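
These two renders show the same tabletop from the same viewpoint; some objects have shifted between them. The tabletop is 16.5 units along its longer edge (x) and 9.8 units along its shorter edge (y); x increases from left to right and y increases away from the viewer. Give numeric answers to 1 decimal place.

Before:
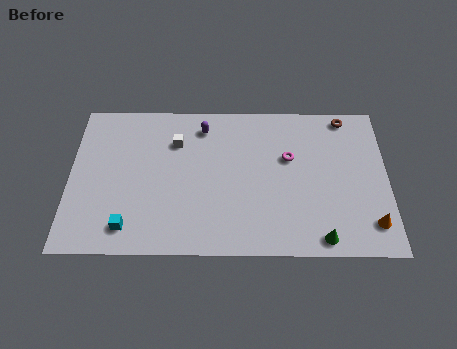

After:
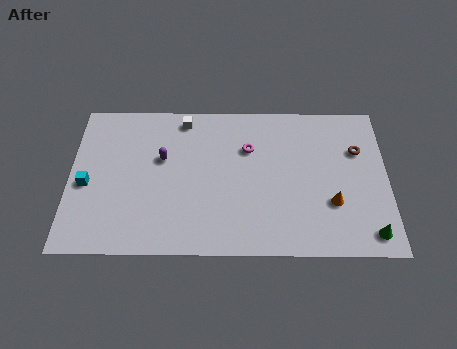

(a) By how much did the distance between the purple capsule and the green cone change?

+2.3

They were about 9.4 units apart before and 11.7 after — 2.3 units further apart.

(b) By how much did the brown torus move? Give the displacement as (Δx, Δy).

(0.6, -2.2)

The brown torus started near (14.4, 8.8) and ended near (15.0, 6.6).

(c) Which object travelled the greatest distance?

the cyan cube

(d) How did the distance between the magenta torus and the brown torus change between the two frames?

+1.7

Before: roughly 4.0 units apart; after: 5.7. That's 1.7 units further apart.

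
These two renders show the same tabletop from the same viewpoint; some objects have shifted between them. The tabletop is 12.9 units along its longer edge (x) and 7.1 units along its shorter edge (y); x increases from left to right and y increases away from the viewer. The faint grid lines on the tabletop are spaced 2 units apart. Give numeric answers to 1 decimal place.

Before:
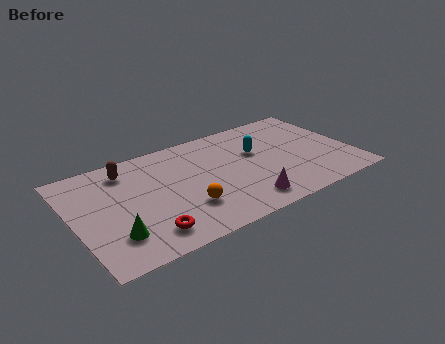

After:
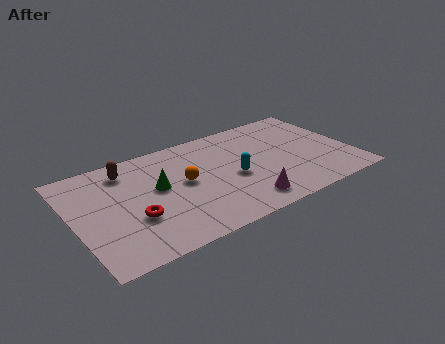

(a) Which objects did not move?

the brown capsule and the magenta cone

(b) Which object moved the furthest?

the green cone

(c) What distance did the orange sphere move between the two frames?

1.7

The orange sphere moved from about (4.9, 2.1) to (5.1, 3.8), a distance of √(0.2² + 1.7²) ≈ 1.7.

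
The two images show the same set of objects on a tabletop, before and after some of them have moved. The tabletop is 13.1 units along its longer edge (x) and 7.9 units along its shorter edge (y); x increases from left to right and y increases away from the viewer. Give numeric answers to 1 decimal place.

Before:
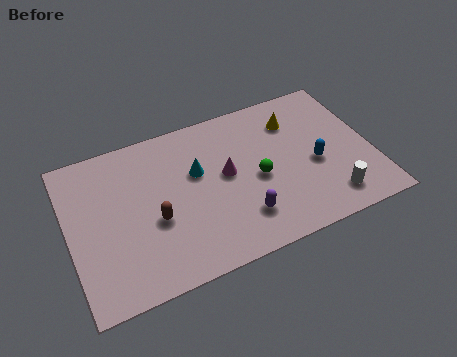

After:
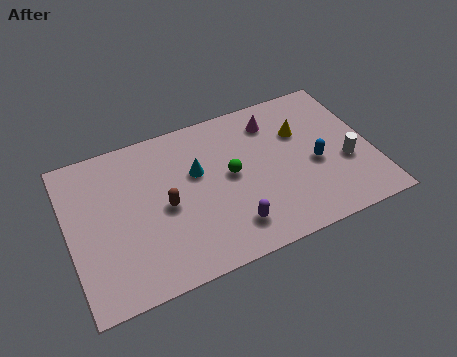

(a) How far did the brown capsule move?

0.7

The brown capsule moved from about (3.6, 3.2) to (4.1, 3.7), a distance of √(0.5² + 0.5²) ≈ 0.7.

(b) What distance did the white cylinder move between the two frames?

1.8

From (11.0, 1.4) to (11.9, 3.0), the white cylinder covered √(0.9² + 1.6²) ≈ 1.8 units.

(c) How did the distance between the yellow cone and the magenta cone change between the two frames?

-2.1

The distance was about 3.6 in the first image and 1.5 in the second, so they moved 2.1 units closer together.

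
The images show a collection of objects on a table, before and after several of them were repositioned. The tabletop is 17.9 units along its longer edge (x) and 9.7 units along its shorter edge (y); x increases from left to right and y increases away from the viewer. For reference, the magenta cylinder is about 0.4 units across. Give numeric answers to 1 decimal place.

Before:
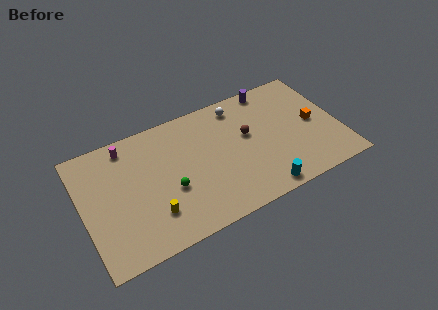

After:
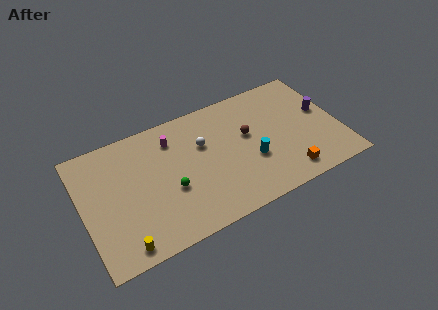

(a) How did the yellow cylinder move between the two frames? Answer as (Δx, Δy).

(-2.2, -1.4)

From the two frames, the yellow cylinder sits at roughly (4.5, 2.5) before and (2.3, 1.1) after.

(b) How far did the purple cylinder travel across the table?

4.6

From (13.7, 8.8) to (16.9, 5.5), the purple cylinder covered √(3.2² + 3.3²) ≈ 4.6 units.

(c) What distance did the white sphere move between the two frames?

3.4

From (11.3, 8.3) to (8.5, 6.3), the white sphere covered √(2.8² + 2.0²) ≈ 3.4 units.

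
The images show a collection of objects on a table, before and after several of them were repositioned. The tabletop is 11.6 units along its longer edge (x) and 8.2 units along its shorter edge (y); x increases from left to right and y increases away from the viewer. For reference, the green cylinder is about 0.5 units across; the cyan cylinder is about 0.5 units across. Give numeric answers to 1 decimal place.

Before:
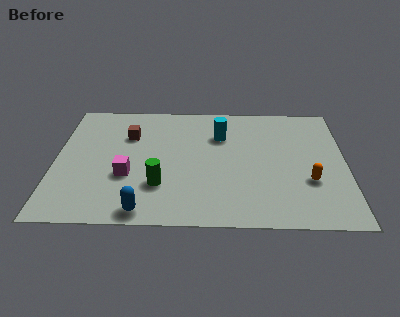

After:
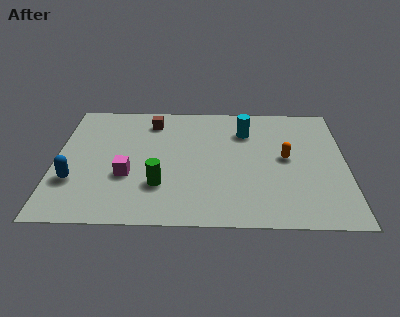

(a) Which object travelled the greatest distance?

the blue capsule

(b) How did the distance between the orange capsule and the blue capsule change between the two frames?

+1.8

Before: roughly 6.8 units apart; after: 8.6. That's 1.8 units further apart.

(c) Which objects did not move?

the green cylinder and the magenta cube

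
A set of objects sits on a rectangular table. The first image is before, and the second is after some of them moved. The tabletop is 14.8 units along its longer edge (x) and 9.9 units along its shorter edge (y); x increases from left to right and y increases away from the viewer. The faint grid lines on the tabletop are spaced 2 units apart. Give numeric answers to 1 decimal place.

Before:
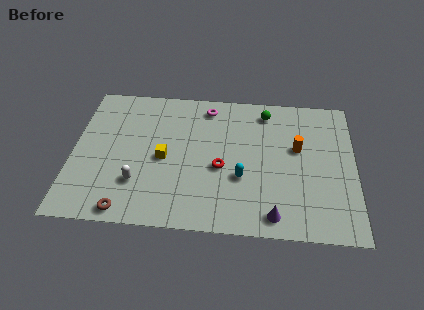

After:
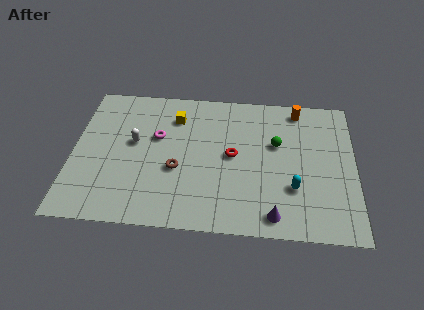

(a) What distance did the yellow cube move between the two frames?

3.0

The yellow cube was near (4.8, 4.6) before and (5.3, 7.6) after, so it travelled √(0.5² + 3.0²) ≈ 3.0 units.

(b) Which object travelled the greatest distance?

the brown torus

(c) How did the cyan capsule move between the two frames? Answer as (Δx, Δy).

(2.7, -0.5)

The cyan capsule started near (8.9, 3.6) and ended near (11.6, 3.1).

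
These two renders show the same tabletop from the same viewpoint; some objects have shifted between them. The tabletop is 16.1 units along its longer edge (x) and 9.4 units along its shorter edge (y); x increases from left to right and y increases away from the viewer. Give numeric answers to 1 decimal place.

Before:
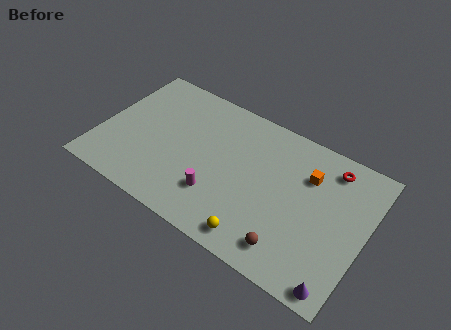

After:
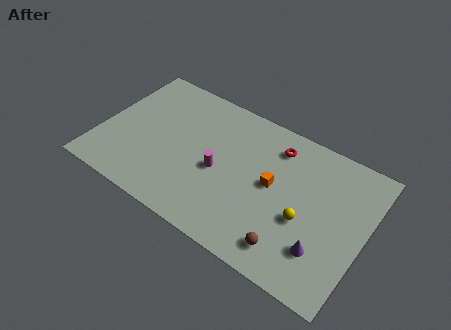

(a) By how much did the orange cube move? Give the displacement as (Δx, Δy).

(-1.9, -1.7)

From the two frames, the orange cube sits at roughly (12.4, 6.7) before and (10.5, 5.0) after.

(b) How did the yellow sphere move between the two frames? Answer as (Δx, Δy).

(2.4, 2.6)

The yellow sphere started near (10.2, 1.2) and ended near (12.6, 3.8).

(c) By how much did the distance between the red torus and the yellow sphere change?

-3.1

The distance was about 7.5 in the first image and 4.4 in the second, so they moved 3.1 units closer together.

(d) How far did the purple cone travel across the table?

2.0

From (15.1, 0.9) to (13.9, 2.5), the purple cone covered √(1.2² + 1.6²) ≈ 2.0 units.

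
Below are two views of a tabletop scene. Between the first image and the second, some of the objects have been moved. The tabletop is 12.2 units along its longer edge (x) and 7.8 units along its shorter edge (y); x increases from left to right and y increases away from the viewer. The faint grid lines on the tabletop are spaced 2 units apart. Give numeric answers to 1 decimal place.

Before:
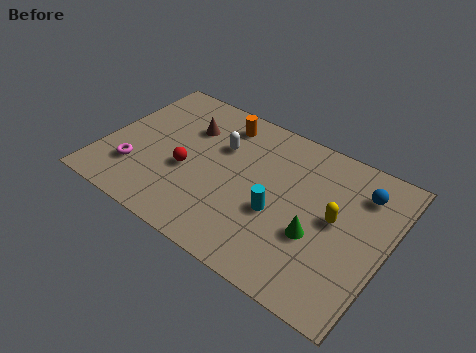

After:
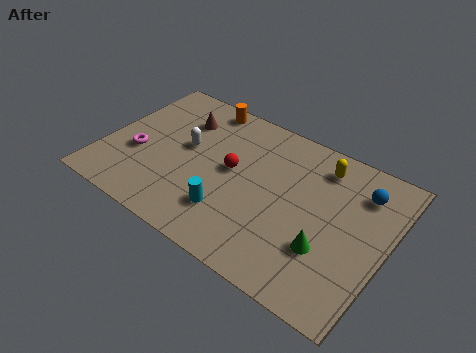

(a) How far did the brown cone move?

0.5

The brown cone moved from about (3.3, 5.5) to (2.9, 5.8), a distance of √(0.4² + 0.3²) ≈ 0.5.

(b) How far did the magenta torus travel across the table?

0.9

The magenta torus moved from about (1.6, 2.1) to (1.5, 3.0), a distance of √(0.1² + 0.9²) ≈ 0.9.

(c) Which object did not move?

the blue sphere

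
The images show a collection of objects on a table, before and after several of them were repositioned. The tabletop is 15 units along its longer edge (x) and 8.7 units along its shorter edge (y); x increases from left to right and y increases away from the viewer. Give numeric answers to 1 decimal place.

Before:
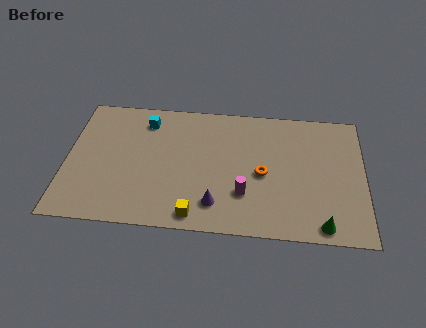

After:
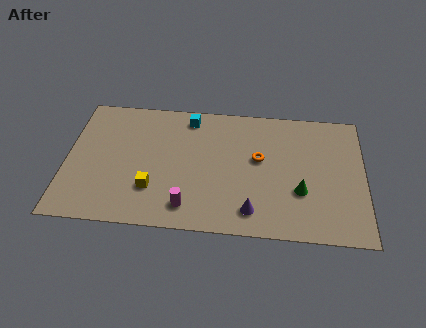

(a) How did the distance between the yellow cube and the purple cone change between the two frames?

+3.8

The distance was about 1.3 in the first image and 5.1 in the second, so they moved 3.8 units further apart.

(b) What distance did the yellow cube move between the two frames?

2.7

The yellow cube moved from about (6.6, 1.0) to (4.4, 2.5), a distance of √(2.2² + 1.5²) ≈ 2.7.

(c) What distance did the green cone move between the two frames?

2.4

The green cone was near (12.9, 0.9) before and (11.8, 3.0) after, so it travelled √(1.1² + 2.1²) ≈ 2.4 units.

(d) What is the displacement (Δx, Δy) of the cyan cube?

(2.2, 0.4)

The cyan cube started near (3.9, 7.1) and ended near (6.1, 7.5).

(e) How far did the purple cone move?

1.8

From (7.6, 1.8) to (9.4, 1.5), the purple cone covered √(1.8² + 0.3²) ≈ 1.8 units.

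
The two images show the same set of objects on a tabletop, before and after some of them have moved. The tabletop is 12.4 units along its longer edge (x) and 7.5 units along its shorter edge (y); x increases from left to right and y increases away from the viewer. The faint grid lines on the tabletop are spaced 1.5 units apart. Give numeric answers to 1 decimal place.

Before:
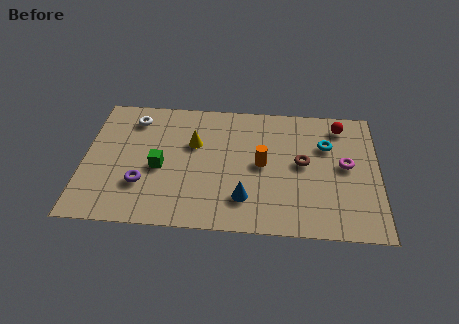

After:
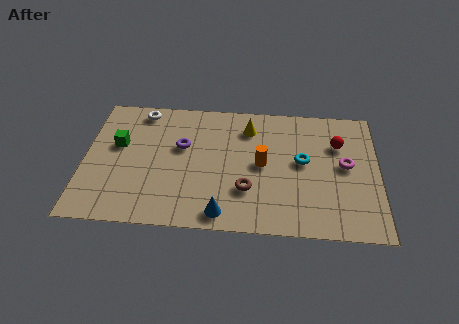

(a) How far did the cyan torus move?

1.4

The cyan torus moved from about (10.2, 5.1) to (9.2, 4.1), a distance of √(1.0² + 1.0²) ≈ 1.4.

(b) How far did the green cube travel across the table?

2.2

The green cube was near (3.2, 3.3) before and (1.4, 4.5) after, so it travelled √(1.8² + 1.2²) ≈ 2.2 units.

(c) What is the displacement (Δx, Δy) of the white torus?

(0.3, 0.5)

From the two frames, the white torus sits at roughly (2.0, 6.1) before and (2.3, 6.6) after.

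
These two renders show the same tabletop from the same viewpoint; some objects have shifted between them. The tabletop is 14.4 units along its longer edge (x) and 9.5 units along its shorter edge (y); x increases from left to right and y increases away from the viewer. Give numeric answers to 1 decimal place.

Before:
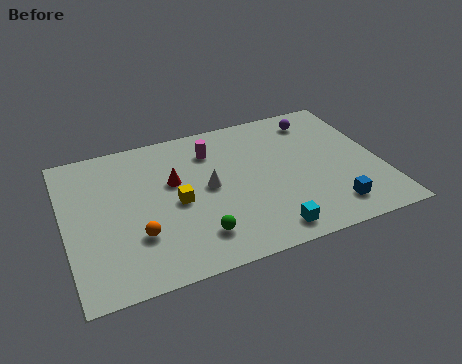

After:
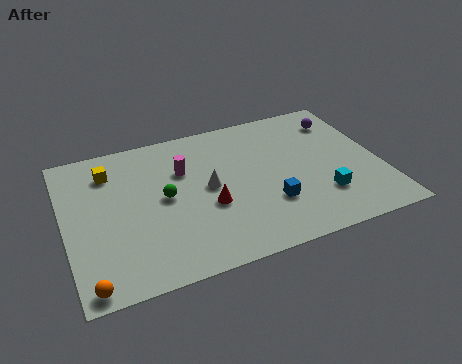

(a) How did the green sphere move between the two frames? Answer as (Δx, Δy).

(-1.2, 2.9)

The green sphere started near (5.7, 2.0) and ended near (4.5, 4.9).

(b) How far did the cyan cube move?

3.0

The cyan cube moved from about (8.8, 1.2) to (11.5, 2.6), a distance of √(2.7² + 1.4²) ≈ 3.0.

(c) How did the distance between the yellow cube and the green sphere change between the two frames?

+0.9

The distance was about 2.5 in the first image and 3.4 in the second, so they moved 0.9 units further apart.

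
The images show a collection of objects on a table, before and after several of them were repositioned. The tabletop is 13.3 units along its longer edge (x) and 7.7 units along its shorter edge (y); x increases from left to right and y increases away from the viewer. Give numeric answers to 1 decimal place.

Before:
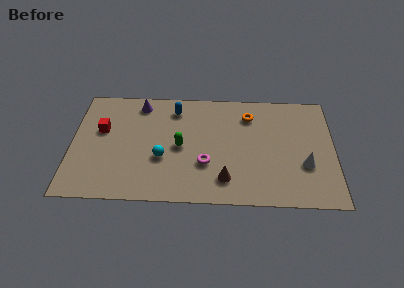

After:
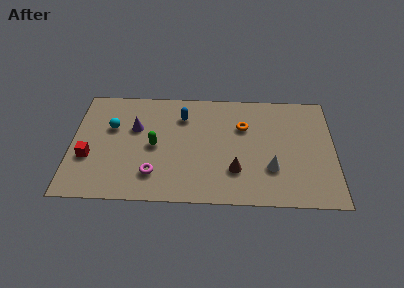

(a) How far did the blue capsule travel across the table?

0.6

The blue capsule was near (5.2, 6.3) before and (5.6, 5.8) after, so it travelled √(0.4² + 0.5²) ≈ 0.6 units.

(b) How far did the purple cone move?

1.7

The purple cone moved from about (3.4, 6.6) to (3.2, 4.9), a distance of √(0.2² + 1.7²) ≈ 1.7.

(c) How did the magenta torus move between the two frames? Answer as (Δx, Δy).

(-2.6, -0.8)

From the two frames, the magenta torus sits at roughly (6.8, 2.6) before and (4.2, 1.8) after.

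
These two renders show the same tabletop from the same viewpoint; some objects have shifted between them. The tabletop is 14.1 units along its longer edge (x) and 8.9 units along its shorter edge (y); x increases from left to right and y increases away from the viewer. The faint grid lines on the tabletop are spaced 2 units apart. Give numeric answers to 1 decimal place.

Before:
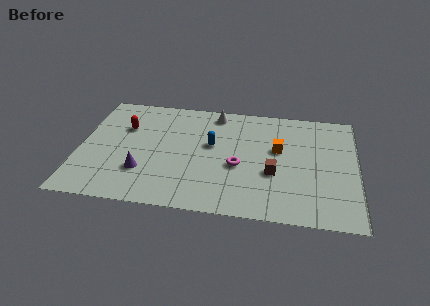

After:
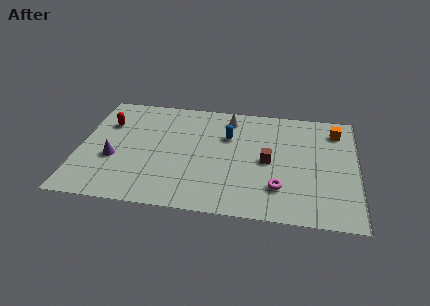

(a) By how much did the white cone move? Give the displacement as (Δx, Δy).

(0.7, -0.3)

The white cone started near (6.8, 7.8) and ended near (7.5, 7.5).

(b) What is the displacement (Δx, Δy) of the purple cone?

(-1.5, 0.8)

From the two frames, the purple cone sits at roughly (3.3, 2.6) before and (1.8, 3.4) after.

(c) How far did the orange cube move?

3.5

The orange cube was near (10.1, 5.3) before and (13.0, 7.2) after, so it travelled √(2.9² + 1.9²) ≈ 3.5 units.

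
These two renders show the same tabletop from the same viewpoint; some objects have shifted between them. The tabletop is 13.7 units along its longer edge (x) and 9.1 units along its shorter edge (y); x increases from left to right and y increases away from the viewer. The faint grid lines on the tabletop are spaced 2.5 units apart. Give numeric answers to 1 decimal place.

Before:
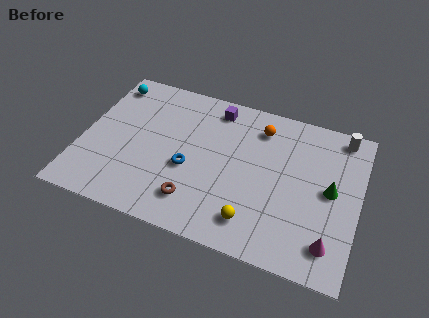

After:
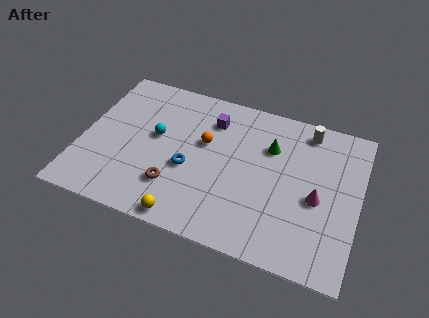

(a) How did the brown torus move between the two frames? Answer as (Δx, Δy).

(-1.1, 0.5)

The brown torus started near (5.9, 1.9) and ended near (4.8, 2.4).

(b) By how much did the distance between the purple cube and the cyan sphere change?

-2.2

They were about 5.4 units apart before and 3.2 after — 2.2 units closer together.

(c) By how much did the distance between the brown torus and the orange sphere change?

-2.7

Before: roughly 6.0 units apart; after: 3.3. That's 2.7 units closer together.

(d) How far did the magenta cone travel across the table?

2.4

The magenta cone was near (12.5, 1.7) before and (11.7, 4.0) after, so it travelled √(0.8² + 2.3²) ≈ 2.4 units.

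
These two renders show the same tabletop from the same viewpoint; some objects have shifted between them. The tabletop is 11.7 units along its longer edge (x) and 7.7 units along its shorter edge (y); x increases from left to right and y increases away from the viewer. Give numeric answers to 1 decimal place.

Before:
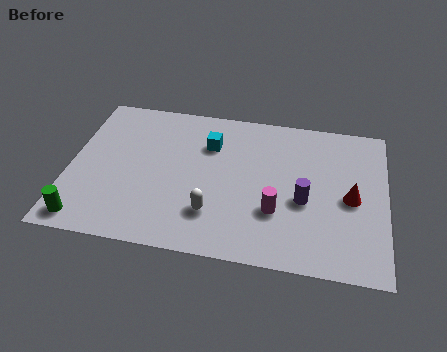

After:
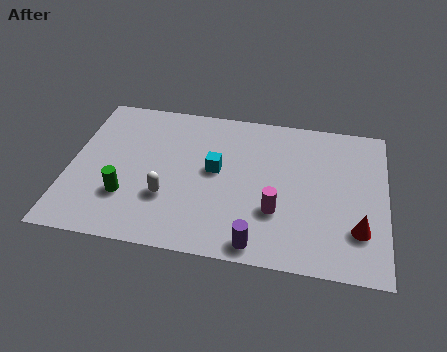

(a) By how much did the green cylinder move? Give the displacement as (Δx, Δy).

(1.4, 1.4)

The green cylinder was at about (0.8, 0.9) and moved to about (2.2, 2.3).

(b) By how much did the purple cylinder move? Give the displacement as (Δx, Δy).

(-1.6, -2.4)

The purple cylinder was at about (8.7, 3.2) and moved to about (7.1, 0.8).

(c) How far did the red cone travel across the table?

1.5

The red cone was near (10.4, 3.6) before and (10.7, 2.1) after, so it travelled √(0.3² + 1.5²) ≈ 1.5 units.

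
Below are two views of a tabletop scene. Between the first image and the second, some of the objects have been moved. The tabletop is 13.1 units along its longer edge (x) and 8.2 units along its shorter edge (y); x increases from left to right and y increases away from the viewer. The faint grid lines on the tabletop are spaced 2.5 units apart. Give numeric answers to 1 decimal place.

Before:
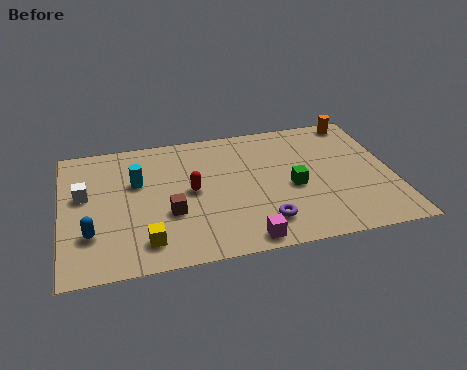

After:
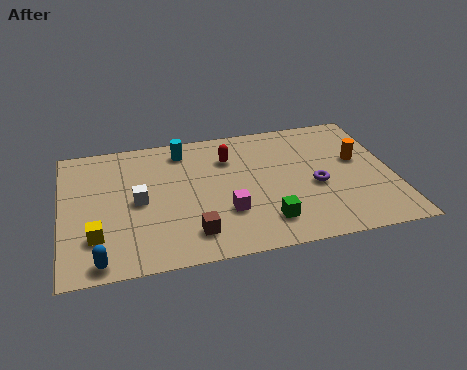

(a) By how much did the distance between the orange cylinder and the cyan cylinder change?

-2.1

The distance was about 9.3 in the first image and 7.2 in the second, so they moved 2.1 units closer together.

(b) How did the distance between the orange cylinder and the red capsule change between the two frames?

-2.4

Before: roughly 7.6 units apart; after: 5.2. That's 2.4 units closer together.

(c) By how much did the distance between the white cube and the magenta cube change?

-3.6

The distance was about 7.3 in the first image and 3.7 in the second, so they moved 3.6 units closer together.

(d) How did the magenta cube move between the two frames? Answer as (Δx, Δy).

(-0.6, 1.8)

The magenta cube started near (7.0, 0.8) and ended near (6.4, 2.6).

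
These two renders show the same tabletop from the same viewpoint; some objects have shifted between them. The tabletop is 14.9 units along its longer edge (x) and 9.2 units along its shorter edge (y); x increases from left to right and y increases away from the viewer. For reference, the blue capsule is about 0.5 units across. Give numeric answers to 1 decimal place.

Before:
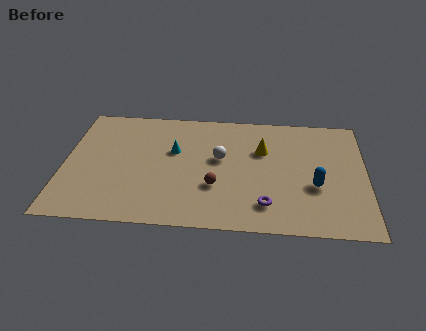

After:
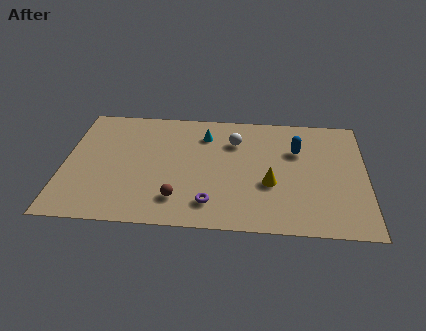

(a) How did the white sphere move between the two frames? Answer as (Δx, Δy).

(0.7, 1.4)

From the two frames, the white sphere sits at roughly (7.7, 5.3) before and (8.4, 6.7) after.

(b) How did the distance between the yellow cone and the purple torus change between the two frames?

-0.8

The distance was about 4.2 in the first image and 3.4 in the second, so they moved 0.8 units closer together.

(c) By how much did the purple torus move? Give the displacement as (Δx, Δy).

(-2.7, -0.1)

The purple torus started near (10.0, 1.9) and ended near (7.3, 1.8).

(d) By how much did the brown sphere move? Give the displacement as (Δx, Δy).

(-1.8, -1.1)

From the two frames, the brown sphere sits at roughly (7.5, 3.1) before and (5.7, 2.0) after.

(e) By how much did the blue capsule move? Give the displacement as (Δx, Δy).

(-0.9, 2.7)

The blue capsule started near (12.4, 3.5) and ended near (11.5, 6.2).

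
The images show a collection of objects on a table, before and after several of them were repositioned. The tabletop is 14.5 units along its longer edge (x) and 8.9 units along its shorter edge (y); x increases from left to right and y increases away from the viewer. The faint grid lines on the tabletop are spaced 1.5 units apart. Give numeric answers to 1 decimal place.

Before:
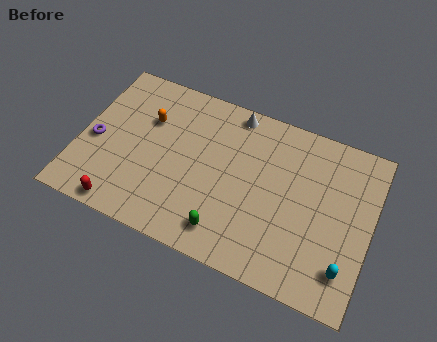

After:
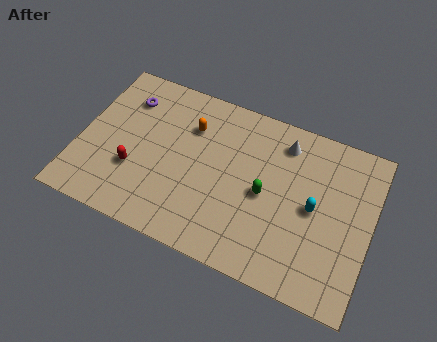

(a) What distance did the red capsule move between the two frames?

2.2

From (2.6, 0.8) to (2.9, 3.0), the red capsule covered √(0.3² + 2.2²) ≈ 2.2 units.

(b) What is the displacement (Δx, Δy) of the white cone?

(2.6, -0.7)

From the two frames, the white cone sits at roughly (7.3, 8.0) before and (9.9, 7.3) after.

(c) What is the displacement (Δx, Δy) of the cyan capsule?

(-1.8, 2.5)

The cyan capsule was at about (13.5, 1.9) and moved to about (11.7, 4.4).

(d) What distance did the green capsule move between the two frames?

3.1

The green capsule was near (7.7, 1.5) before and (9.3, 4.2) after, so it travelled √(1.6² + 2.7²) ≈ 3.1 units.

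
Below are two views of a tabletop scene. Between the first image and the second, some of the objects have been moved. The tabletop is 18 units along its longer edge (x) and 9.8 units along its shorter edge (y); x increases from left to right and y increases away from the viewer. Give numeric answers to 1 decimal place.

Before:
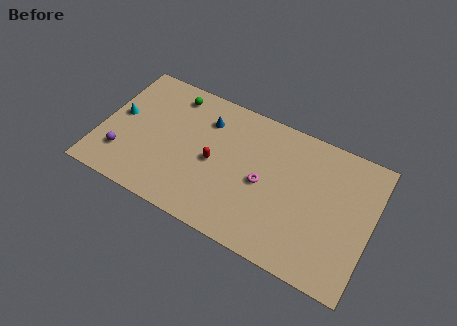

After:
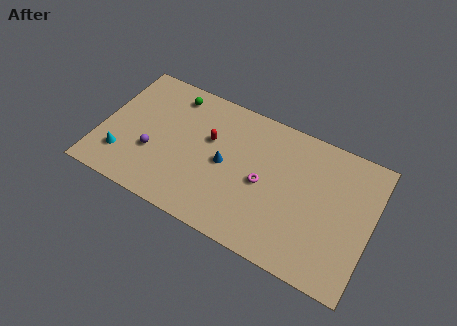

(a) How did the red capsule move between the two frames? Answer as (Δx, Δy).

(-0.5, 1.5)

From the two frames, the red capsule sits at roughly (7.6, 4.6) before and (7.1, 6.1) after.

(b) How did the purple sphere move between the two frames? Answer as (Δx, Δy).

(1.9, 1.0)

The purple sphere started near (1.7, 2.5) and ended near (3.6, 3.5).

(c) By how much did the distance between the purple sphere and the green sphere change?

-1.5

Before: roughly 6.4 units apart; after: 4.9. That's 1.5 units closer together.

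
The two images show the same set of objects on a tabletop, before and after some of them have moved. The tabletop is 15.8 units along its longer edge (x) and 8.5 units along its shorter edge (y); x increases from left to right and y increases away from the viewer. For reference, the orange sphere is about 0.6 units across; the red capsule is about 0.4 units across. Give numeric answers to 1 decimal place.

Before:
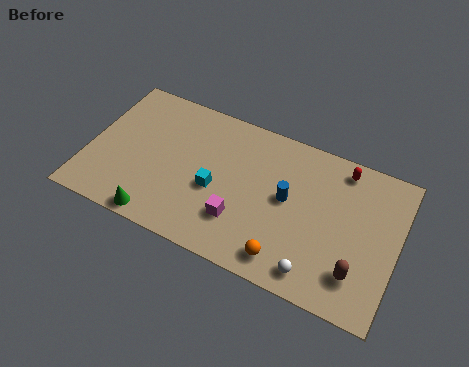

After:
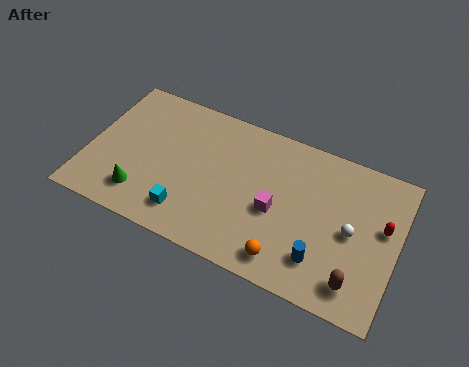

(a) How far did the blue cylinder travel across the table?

3.3

The blue cylinder was near (10.2, 4.6) before and (12.2, 2.0) after, so it travelled √(2.0² + 2.6²) ≈ 3.3 units.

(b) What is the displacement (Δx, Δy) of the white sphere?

(1.5, 2.9)

From the two frames, the white sphere sits at roughly (12.0, 1.2) before and (13.5, 4.1) after.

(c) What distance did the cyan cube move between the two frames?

2.2

From (6.6, 3.6) to (5.4, 1.7), the cyan cube covered √(1.2² + 1.9²) ≈ 2.2 units.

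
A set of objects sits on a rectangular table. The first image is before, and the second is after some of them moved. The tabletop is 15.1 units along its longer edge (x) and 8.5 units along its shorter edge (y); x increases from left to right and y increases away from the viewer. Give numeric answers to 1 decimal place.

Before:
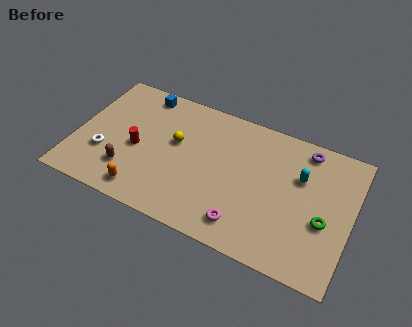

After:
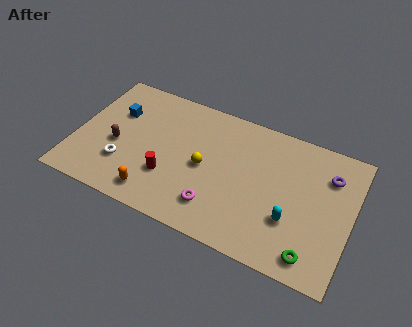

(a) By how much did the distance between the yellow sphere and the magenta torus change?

-3.1

Before: roughly 5.5 units apart; after: 2.4. That's 3.1 units closer together.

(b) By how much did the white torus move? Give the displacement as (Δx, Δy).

(1.1, -0.3)

From the two frames, the white torus sits at roughly (1.7, 2.8) before and (2.8, 2.5) after.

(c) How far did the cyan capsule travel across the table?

2.8

From (12.2, 5.6) to (12.0, 2.8), the cyan capsule covered √(0.2² + 2.8²) ≈ 2.8 units.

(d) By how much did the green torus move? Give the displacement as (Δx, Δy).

(-0.4, -2.2)

The green torus started near (13.7, 3.4) and ended near (13.3, 1.2).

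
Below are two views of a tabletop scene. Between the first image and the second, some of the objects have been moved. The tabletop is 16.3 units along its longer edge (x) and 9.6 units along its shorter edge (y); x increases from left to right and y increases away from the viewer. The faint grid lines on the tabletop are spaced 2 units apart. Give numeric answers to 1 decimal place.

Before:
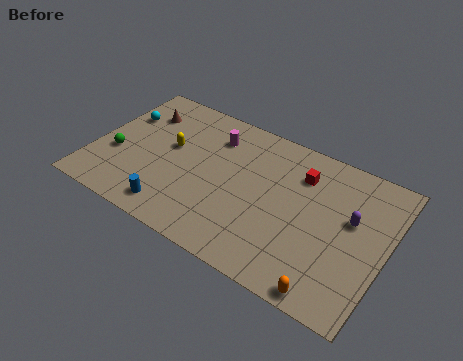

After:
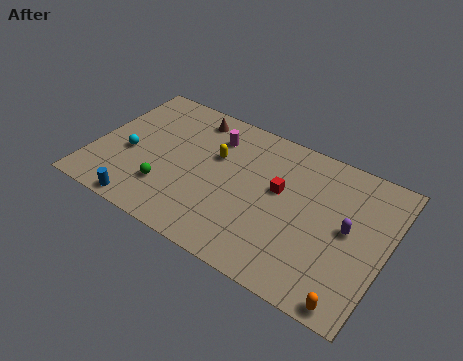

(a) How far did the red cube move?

1.9

The red cube moved from about (11.3, 7.2) to (10.3, 5.6), a distance of √(1.0² + 1.6²) ≈ 1.9.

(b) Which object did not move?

the magenta cylinder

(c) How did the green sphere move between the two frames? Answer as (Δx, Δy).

(3.1, -1.0)

The green sphere was at about (1.3, 3.6) and moved to about (4.4, 2.6).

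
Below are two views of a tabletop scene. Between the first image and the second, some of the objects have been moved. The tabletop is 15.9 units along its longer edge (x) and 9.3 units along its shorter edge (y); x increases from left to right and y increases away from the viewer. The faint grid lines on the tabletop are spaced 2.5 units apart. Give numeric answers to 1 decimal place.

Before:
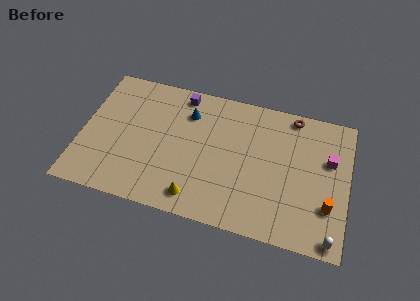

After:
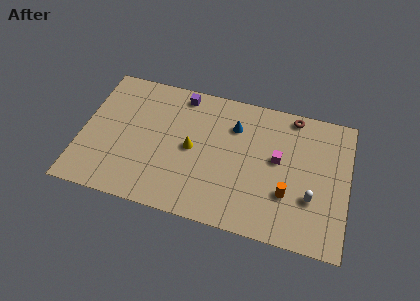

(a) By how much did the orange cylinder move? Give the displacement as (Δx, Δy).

(-2.4, 0.2)

From the two frames, the orange cylinder sits at roughly (14.8, 2.8) before and (12.4, 3.0) after.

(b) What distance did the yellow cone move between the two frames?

3.2

From (7.1, 1.4) to (6.6, 4.6), the yellow cone covered √(0.5² + 3.2²) ≈ 3.2 units.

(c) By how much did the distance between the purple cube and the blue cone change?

+2.3

They were about 1.3 units apart before and 3.6 after — 2.3 units further apart.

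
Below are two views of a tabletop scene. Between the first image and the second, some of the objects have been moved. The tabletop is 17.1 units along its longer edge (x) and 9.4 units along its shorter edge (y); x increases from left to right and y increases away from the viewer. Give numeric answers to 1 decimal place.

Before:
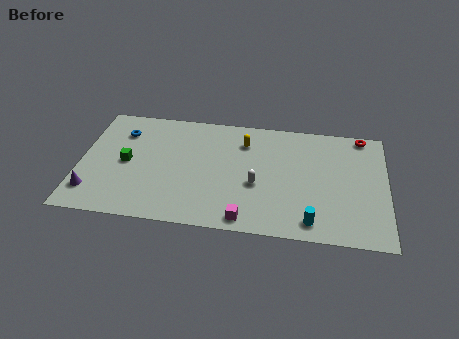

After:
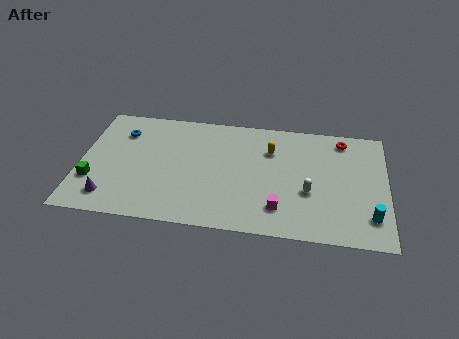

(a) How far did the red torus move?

1.2

From (15.7, 8.6) to (14.6, 8.1), the red torus covered √(1.1² + 0.5²) ≈ 1.2 units.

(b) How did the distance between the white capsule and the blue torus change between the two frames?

+2.8

They were about 8.4 units apart before and 11.2 after — 2.8 units further apart.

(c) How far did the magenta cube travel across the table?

2.1

The magenta cube was near (9.4, 1.0) before and (11.2, 2.1) after, so it travelled √(1.8² + 1.1²) ≈ 2.1 units.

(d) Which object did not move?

the blue torus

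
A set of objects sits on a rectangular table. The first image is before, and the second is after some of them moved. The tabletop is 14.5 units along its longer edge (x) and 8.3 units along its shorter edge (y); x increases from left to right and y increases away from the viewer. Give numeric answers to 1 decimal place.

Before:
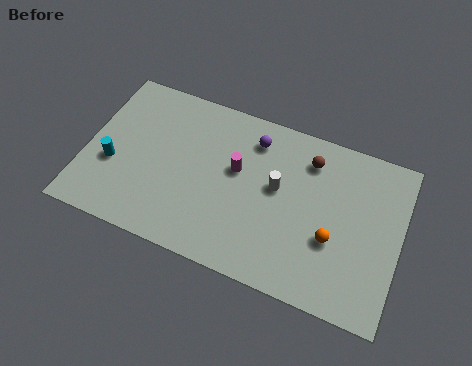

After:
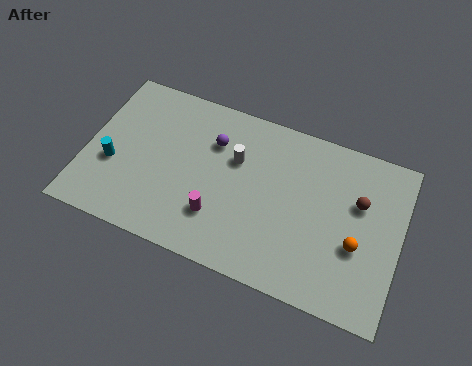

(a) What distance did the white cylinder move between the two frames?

2.1

The white cylinder was near (8.8, 4.7) before and (6.8, 5.4) after, so it travelled √(2.0² + 0.7²) ≈ 2.1 units.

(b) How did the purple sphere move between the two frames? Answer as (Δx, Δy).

(-1.8, -0.8)

The purple sphere was at about (7.5, 6.7) and moved to about (5.7, 5.9).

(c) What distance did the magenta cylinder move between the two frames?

2.7

The magenta cylinder moved from about (6.9, 4.9) to (6.3, 2.3), a distance of √(0.6² + 2.6²) ≈ 2.7.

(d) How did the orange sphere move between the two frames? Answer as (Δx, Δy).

(1.1, 0.1)

From the two frames, the orange sphere sits at roughly (11.5, 3.1) before and (12.6, 3.2) after.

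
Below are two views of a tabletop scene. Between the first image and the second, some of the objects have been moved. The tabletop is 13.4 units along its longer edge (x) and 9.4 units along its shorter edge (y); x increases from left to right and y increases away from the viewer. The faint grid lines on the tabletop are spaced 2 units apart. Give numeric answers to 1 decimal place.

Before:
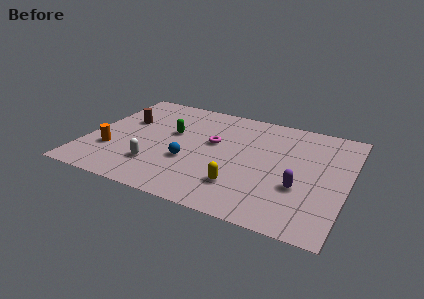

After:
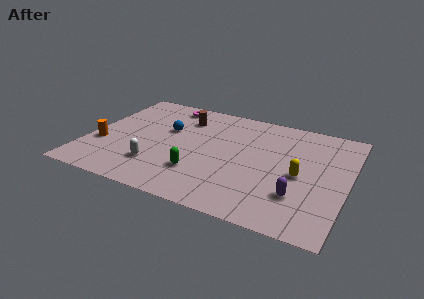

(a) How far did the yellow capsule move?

3.4

The yellow capsule moved from about (8.2, 2.3) to (11.0, 4.3), a distance of √(2.8² + 2.0²) ≈ 3.4.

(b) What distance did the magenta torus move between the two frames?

3.9

The magenta torus was near (6.4, 5.5) before and (3.6, 8.2) after, so it travelled √(2.8² + 2.7²) ≈ 3.9 units.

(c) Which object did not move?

the white capsule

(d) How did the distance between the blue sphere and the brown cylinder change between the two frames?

-2.9

They were about 4.5 units apart before and 1.6 after — 2.9 units closer together.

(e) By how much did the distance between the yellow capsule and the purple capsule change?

-1.4

The distance was about 3.1 in the first image and 1.7 in the second, so they moved 1.4 units closer together.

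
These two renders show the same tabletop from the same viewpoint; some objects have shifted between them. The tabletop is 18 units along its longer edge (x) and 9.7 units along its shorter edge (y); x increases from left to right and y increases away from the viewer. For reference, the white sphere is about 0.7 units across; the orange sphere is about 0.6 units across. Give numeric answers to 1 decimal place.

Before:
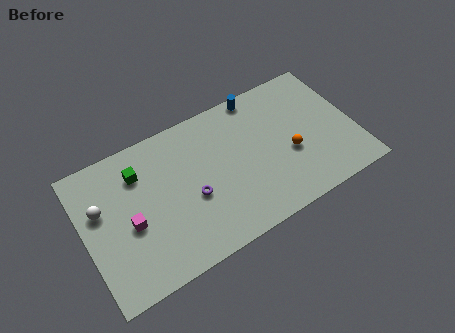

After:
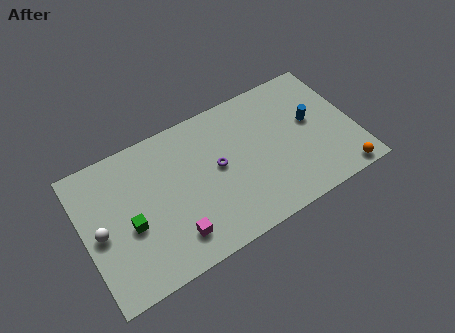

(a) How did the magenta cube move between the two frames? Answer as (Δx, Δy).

(2.6, -2.2)

The magenta cube started near (2.9, 4.2) and ended near (5.5, 2.0).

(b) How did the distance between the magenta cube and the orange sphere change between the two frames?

+0.5

They were about 10.7 units apart before and 11.2 after — 0.5 units further apart.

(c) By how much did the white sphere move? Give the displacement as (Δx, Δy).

(-0.2, -1.5)

The white sphere was at about (1.2, 6.1) and moved to about (1.0, 4.6).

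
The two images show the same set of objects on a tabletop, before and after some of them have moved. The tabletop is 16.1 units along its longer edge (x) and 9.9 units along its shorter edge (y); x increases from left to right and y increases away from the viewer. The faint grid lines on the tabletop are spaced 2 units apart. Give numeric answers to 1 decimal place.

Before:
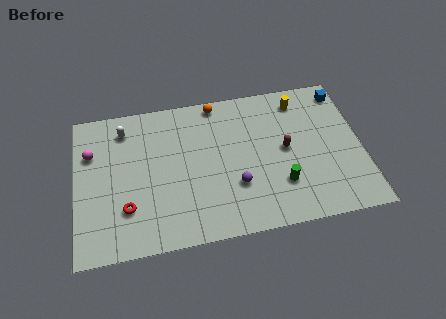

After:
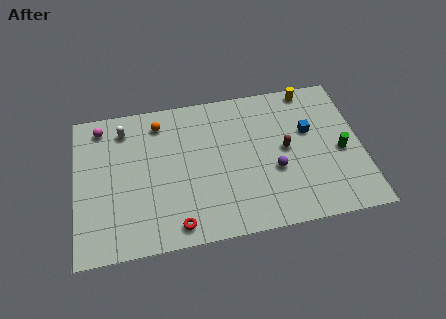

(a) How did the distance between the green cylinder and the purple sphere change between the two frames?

+1.3

They were about 2.5 units apart before and 3.8 after — 1.3 units further apart.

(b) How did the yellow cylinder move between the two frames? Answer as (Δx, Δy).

(0.6, 0.7)

The yellow cylinder started near (12.8, 8.3) and ended near (13.4, 9.0).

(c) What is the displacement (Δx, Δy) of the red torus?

(2.7, -1.6)

The red torus was at about (2.8, 2.8) and moved to about (5.5, 1.2).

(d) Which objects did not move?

the brown capsule and the white capsule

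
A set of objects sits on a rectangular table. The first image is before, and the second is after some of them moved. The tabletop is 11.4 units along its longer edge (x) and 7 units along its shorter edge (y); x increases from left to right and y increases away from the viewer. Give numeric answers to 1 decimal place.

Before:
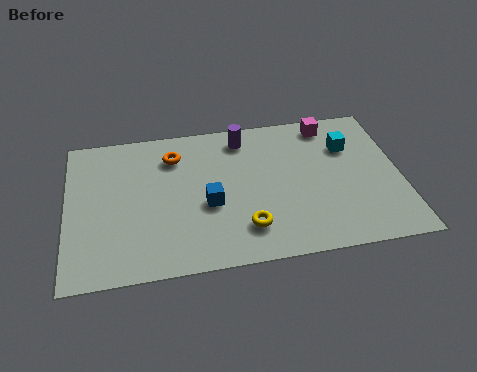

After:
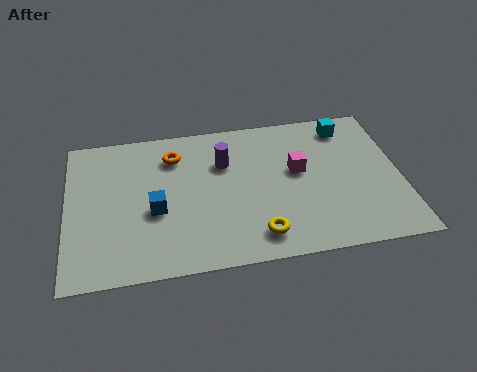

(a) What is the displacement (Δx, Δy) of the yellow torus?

(0.4, -0.4)

From the two frames, the yellow torus sits at roughly (6.0, 1.6) before and (6.4, 1.2) after.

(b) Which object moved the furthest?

the magenta cube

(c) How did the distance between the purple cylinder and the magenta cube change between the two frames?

-0.4

They were about 3.0 units apart before and 2.6 after — 0.4 units closer together.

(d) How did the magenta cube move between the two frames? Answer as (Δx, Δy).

(-1.2, -2.1)

The magenta cube started near (9.1, 6.1) and ended near (7.9, 4.0).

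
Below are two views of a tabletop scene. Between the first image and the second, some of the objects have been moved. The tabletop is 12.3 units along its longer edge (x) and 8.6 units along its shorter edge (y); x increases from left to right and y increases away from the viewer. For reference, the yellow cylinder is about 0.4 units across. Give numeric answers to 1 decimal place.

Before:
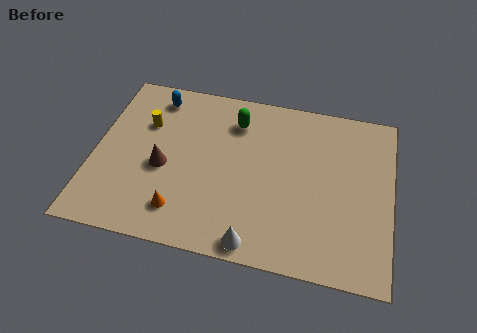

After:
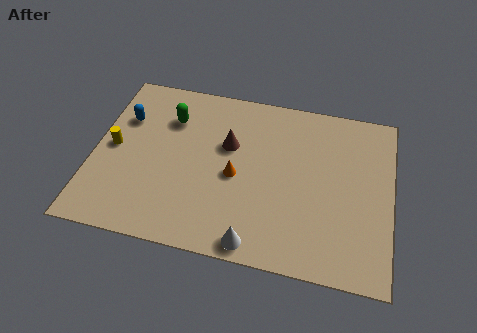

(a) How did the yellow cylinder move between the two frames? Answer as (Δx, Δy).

(-1.2, -1.5)

The yellow cylinder was at about (2.0, 5.8) and moved to about (0.8, 4.3).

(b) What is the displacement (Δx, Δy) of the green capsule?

(-2.7, -0.4)

The green capsule was at about (5.7, 6.7) and moved to about (3.0, 6.3).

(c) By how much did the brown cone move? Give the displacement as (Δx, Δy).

(2.6, 1.7)

The brown cone started near (2.9, 3.7) and ended near (5.5, 5.4).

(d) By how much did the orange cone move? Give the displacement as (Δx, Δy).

(2.1, 2.2)

From the two frames, the orange cone sits at roughly (3.8, 1.7) before and (5.9, 3.9) after.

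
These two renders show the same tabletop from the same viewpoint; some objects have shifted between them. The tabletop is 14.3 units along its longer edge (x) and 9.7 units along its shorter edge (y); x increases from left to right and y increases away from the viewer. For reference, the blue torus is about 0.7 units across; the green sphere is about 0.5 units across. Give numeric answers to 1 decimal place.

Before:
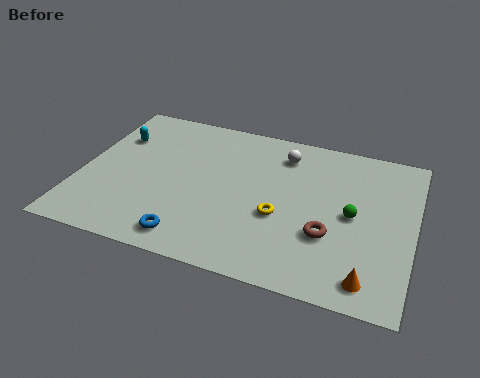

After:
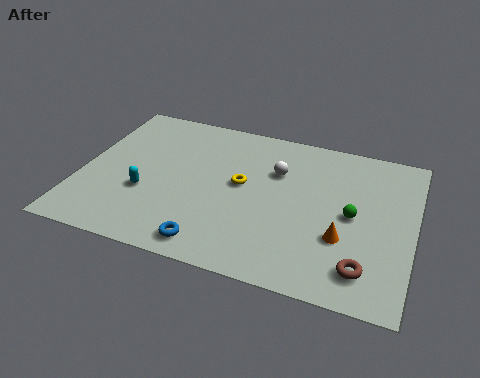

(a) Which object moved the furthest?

the cyan capsule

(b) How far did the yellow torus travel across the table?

2.3

The yellow torus was near (8.7, 3.8) before and (6.9, 5.3) after, so it travelled √(1.8² + 1.5²) ≈ 2.3 units.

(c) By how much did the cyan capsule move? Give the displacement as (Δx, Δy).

(1.7, -3.3)

The cyan capsule started near (1.2, 6.8) and ended near (2.9, 3.5).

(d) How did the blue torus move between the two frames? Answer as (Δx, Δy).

(0.9, -0.1)

From the two frames, the blue torus sits at roughly (5.1, 1.3) before and (6.0, 1.2) after.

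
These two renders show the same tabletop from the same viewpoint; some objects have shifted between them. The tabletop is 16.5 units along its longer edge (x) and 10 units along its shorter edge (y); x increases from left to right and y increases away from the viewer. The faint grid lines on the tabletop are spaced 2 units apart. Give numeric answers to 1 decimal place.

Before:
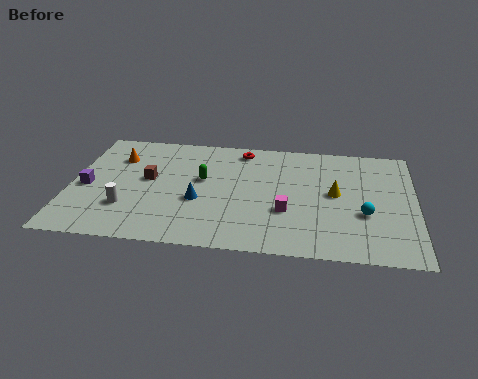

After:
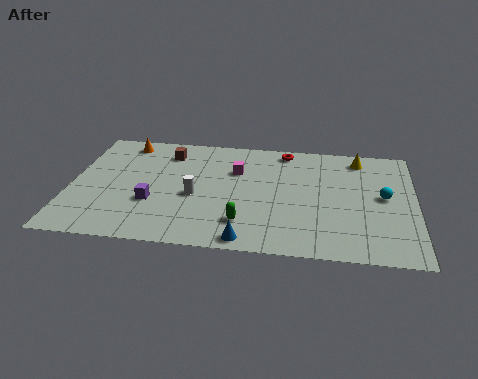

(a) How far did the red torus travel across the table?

2.1

From (8.1, 8.7) to (10.2, 8.9), the red torus covered √(2.1² + 0.2²) ≈ 2.1 units.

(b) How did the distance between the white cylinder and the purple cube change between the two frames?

-0.4

Before: roughly 2.6 units apart; after: 2.2. That's 0.4 units closer together.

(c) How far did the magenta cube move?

4.1

From (10.4, 3.5) to (7.9, 6.8), the magenta cube covered √(2.5² + 3.3²) ≈ 4.1 units.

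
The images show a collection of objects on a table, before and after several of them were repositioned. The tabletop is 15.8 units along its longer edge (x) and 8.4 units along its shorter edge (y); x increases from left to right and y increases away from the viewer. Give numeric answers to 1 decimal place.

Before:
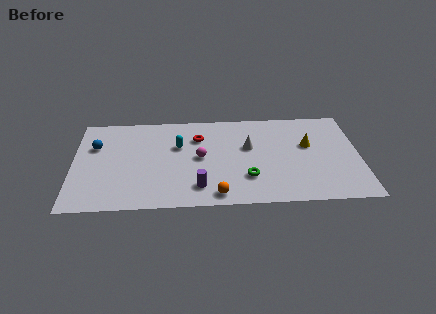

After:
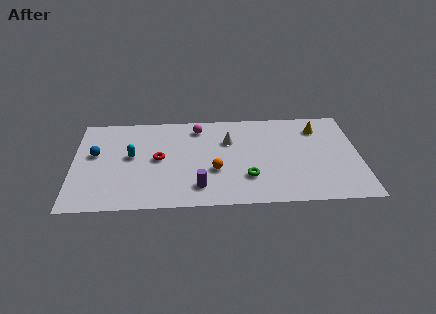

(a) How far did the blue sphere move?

0.7

From (1.2, 5.6) to (1.2, 4.9), the blue sphere covered √(0.0² + 0.7²) ≈ 0.7 units.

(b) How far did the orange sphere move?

2.1

From (7.9, 1.0) to (7.8, 3.1), the orange sphere covered √(0.1² + 2.1²) ≈ 2.1 units.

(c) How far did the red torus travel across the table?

2.8

The red torus moved from about (6.9, 6.1) to (4.7, 4.3), a distance of √(2.2² + 1.8²) ≈ 2.8.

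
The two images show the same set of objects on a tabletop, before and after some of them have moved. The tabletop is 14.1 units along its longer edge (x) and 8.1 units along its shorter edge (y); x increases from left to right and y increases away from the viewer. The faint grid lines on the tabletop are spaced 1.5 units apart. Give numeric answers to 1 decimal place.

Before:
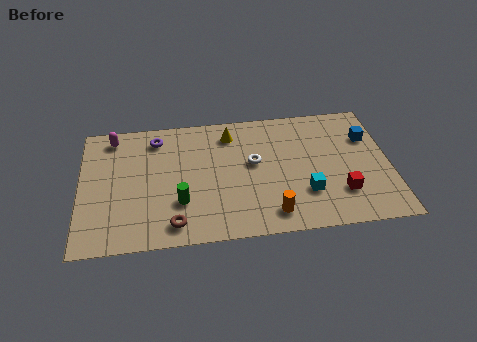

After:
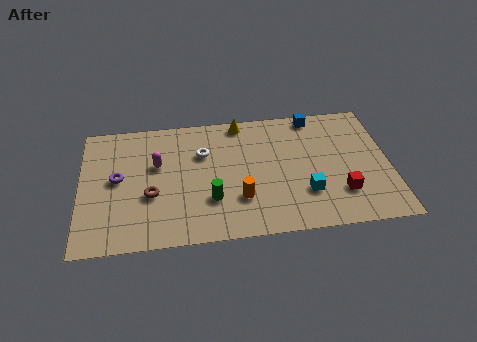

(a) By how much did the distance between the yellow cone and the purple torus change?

+3.0

Before: roughly 3.4 units apart; after: 6.4. That's 3.0 units further apart.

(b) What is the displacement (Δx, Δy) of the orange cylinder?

(-1.4, 1.1)

The orange cylinder was at about (8.6, 1.3) and moved to about (7.2, 2.4).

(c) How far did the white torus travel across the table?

2.5

From (7.9, 4.6) to (5.6, 5.5), the white torus covered √(2.3² + 0.9²) ≈ 2.5 units.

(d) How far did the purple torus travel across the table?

3.0

From (3.5, 6.7) to (1.7, 4.3), the purple torus covered √(1.8² + 2.4²) ≈ 3.0 units.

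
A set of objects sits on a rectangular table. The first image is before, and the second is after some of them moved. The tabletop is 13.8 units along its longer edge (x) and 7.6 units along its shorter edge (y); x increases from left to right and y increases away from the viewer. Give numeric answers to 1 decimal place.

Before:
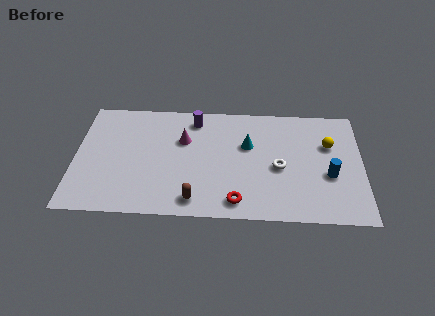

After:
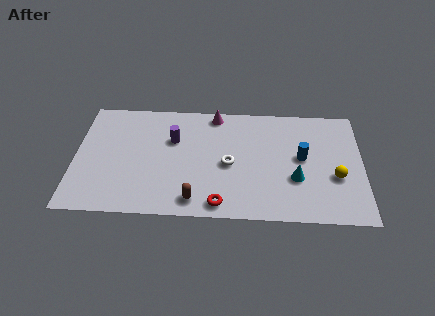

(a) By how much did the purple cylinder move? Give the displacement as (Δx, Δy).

(-1.0, -1.4)

The purple cylinder was at about (5.7, 6.4) and moved to about (4.7, 5.0).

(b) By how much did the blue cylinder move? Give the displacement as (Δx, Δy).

(-1.3, 1.1)

From the two frames, the blue cylinder sits at roughly (12.2, 3.0) before and (10.9, 4.1) after.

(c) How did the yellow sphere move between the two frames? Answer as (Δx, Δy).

(0.3, -2.1)

The yellow sphere was at about (12.2, 5.0) and moved to about (12.5, 2.9).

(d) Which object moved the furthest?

the cyan cone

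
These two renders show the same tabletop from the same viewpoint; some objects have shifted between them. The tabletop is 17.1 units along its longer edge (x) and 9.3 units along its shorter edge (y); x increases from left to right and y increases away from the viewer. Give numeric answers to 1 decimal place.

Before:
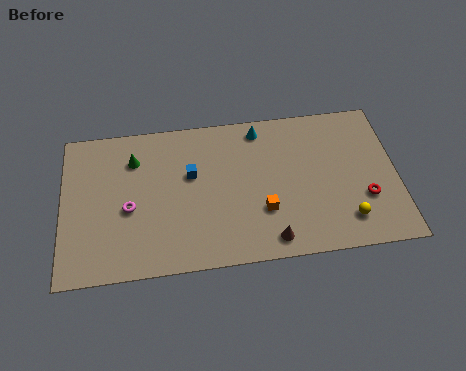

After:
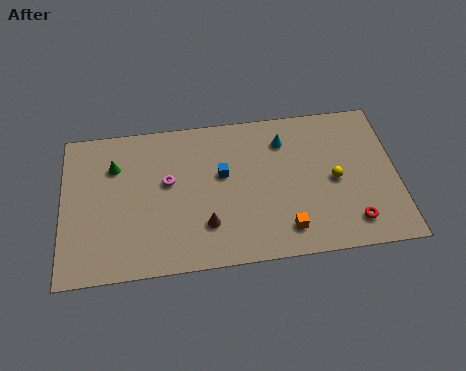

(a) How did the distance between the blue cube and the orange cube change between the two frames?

+0.4

They were about 4.5 units apart before and 4.9 after — 0.4 units further apart.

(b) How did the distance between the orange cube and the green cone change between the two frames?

+2.3

Before: roughly 7.6 units apart; after: 9.9. That's 2.3 units further apart.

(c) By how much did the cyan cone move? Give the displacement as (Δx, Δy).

(1.2, -0.9)

The cyan cone started near (10.2, 8.1) and ended near (11.4, 7.2).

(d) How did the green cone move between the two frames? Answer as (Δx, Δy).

(-1.0, -0.3)

From the two frames, the green cone sits at roughly (3.7, 7.0) before and (2.7, 6.7) after.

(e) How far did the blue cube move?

1.6

The blue cube was near (6.6, 5.7) before and (8.2, 5.5) after, so it travelled √(1.6² + 0.2²) ≈ 1.6 units.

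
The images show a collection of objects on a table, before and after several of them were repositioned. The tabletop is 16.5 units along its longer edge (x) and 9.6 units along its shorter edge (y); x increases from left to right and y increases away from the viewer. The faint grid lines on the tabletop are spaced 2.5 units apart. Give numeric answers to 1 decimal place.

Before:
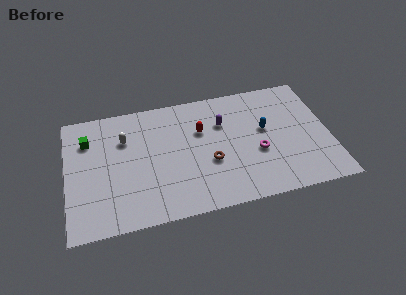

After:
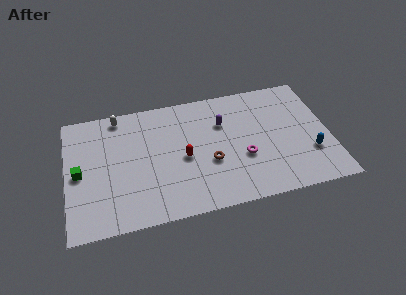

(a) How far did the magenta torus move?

0.9

The magenta torus moved from about (11.9, 3.8) to (11.0, 3.6), a distance of √(0.9² + 0.2²) ≈ 0.9.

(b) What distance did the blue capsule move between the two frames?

3.7

The blue capsule moved from about (12.5, 5.5) to (15.2, 3.0), a distance of √(2.7² + 2.5²) ≈ 3.7.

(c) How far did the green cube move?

2.6

The green cube was near (1.4, 7.1) before and (0.8, 4.6) after, so it travelled √(0.6² + 2.5²) ≈ 2.6 units.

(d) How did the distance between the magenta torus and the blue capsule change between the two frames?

+2.4

The distance was about 1.8 in the first image and 4.2 in the second, so they moved 2.4 units further apart.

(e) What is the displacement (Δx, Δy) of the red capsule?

(-1.2, -1.9)

The red capsule started near (8.5, 6.3) and ended near (7.3, 4.4).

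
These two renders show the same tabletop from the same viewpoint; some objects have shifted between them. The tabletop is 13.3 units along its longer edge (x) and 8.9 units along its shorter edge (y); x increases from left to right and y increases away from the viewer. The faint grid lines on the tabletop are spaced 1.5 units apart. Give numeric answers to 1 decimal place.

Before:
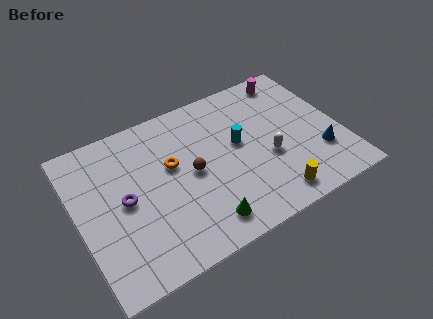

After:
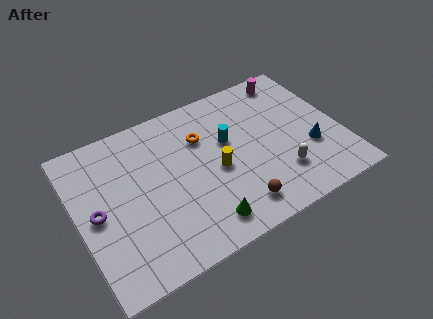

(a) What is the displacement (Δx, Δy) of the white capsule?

(0.4, -1.2)

From the two frames, the white capsule sits at roughly (9.5, 3.5) before and (9.9, 2.3) after.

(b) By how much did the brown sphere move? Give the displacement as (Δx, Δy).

(1.8, -2.9)

The brown sphere was at about (5.7, 4.4) and moved to about (7.5, 1.5).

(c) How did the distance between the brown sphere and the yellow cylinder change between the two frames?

-2.2

They were about 4.8 units apart before and 2.6 after — 2.2 units closer together.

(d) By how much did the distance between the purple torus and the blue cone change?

+0.9

Before: roughly 9.9 units apart; after: 10.8. That's 0.9 units further apart.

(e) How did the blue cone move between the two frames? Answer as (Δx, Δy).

(-0.4, 0.5)

The blue cone was at about (12.0, 2.6) and moved to about (11.6, 3.1).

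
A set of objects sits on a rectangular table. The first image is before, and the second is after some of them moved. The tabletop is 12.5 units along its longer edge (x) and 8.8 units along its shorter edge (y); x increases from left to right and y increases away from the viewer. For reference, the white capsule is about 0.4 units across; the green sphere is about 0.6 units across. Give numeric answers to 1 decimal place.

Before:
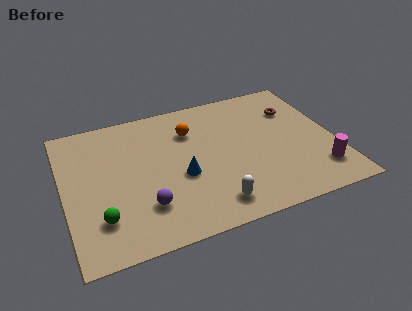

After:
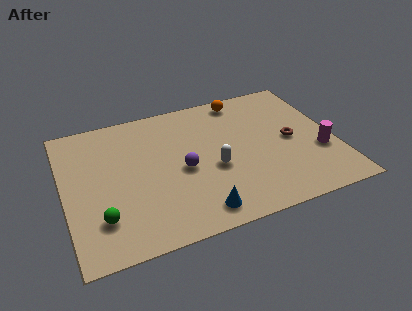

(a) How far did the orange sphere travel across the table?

3.0

From (6.0, 6.4) to (8.6, 7.8), the orange sphere covered √(2.6² + 1.4²) ≈ 3.0 units.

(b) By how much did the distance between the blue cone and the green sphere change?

+0.4

The distance was about 4.0 in the first image and 4.4 in the second, so they moved 0.4 units further apart.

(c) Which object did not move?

the green sphere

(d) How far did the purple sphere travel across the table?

2.5

The purple sphere moved from about (3.5, 2.3) to (5.4, 4.0), a distance of √(1.9² + 1.7²) ≈ 2.5.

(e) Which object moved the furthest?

the orange sphere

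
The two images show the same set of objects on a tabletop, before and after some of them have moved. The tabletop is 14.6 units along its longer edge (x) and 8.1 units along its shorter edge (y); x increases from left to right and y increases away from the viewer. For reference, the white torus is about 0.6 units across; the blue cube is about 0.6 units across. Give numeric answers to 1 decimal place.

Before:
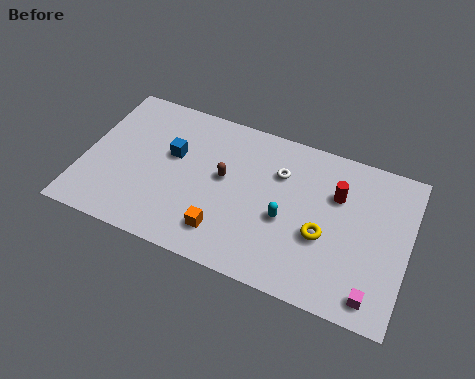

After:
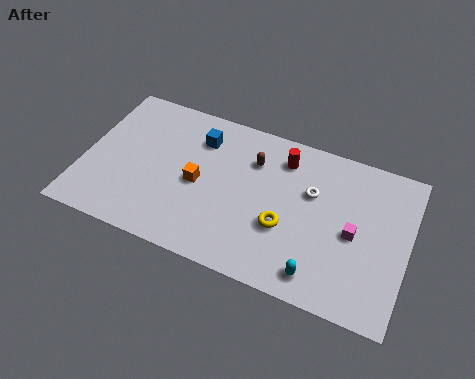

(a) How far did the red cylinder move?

2.7

From (11.3, 5.5) to (8.8, 6.5), the red cylinder covered √(2.5² + 1.0²) ≈ 2.7 units.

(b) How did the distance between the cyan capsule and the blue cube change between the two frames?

+2.2

They were about 5.5 units apart before and 7.7 after — 2.2 units further apart.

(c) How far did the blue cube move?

1.7

The blue cube moved from about (3.9, 4.9) to (5.0, 6.2), a distance of √(1.1² + 1.3²) ≈ 1.7.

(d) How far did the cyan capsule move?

2.8

From (9.2, 3.4) to (10.9, 1.2), the cyan capsule covered √(1.7² + 2.2²) ≈ 2.8 units.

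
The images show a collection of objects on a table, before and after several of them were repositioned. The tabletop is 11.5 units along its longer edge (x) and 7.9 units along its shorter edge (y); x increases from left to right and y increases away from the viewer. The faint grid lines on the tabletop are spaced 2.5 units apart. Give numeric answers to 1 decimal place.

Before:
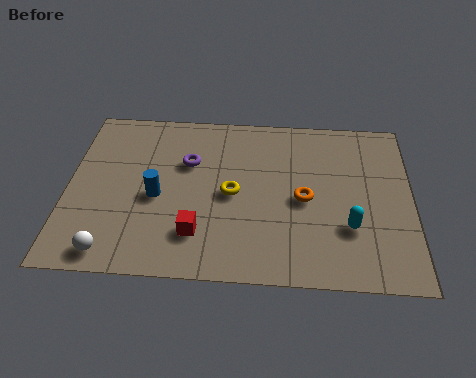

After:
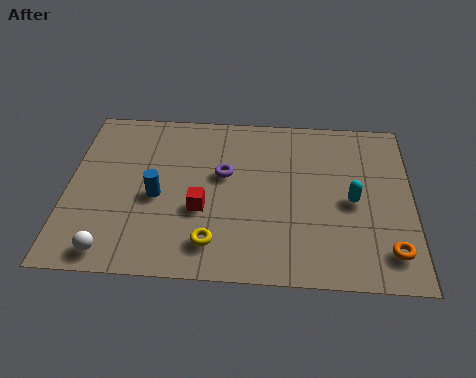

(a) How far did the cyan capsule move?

1.2

The cyan capsule was near (9.4, 2.5) before and (9.5, 3.7) after, so it travelled √(0.1² + 1.2²) ≈ 1.2 units.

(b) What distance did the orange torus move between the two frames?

3.6

The orange torus moved from about (7.9, 3.7) to (10.7, 1.5), a distance of √(2.8² + 2.2²) ≈ 3.6.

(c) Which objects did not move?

the white sphere and the blue cylinder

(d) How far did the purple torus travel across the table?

1.3

The purple torus moved from about (4.0, 5.2) to (5.2, 4.7), a distance of √(1.2² + 0.5²) ≈ 1.3.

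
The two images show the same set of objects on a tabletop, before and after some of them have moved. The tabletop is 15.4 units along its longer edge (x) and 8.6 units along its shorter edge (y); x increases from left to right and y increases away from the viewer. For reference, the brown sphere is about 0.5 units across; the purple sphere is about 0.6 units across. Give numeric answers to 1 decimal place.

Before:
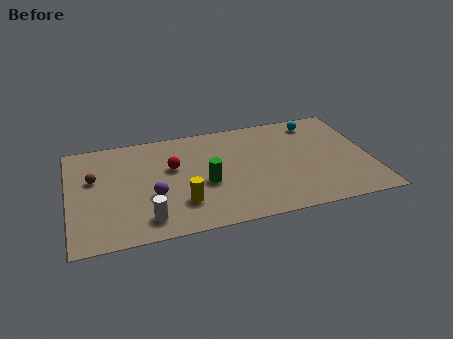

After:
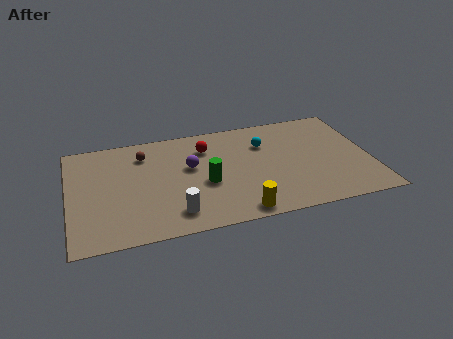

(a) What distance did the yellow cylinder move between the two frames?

3.1

The yellow cylinder was near (5.6, 2.3) before and (8.4, 0.9) after, so it travelled √(2.8² + 1.4²) ≈ 3.1 units.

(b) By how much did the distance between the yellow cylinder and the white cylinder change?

+1.3

The distance was about 2.0 in the first image and 3.3 in the second, so they moved 1.3 units further apart.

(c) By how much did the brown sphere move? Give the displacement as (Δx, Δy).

(2.6, 1.4)

From the two frames, the brown sphere sits at roughly (1.3, 5.3) before and (3.9, 6.7) after.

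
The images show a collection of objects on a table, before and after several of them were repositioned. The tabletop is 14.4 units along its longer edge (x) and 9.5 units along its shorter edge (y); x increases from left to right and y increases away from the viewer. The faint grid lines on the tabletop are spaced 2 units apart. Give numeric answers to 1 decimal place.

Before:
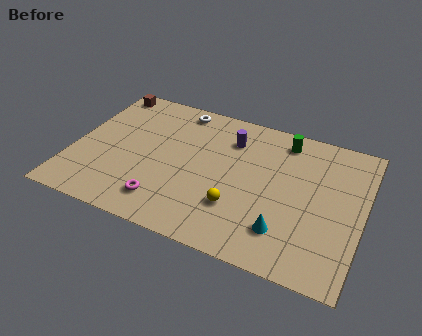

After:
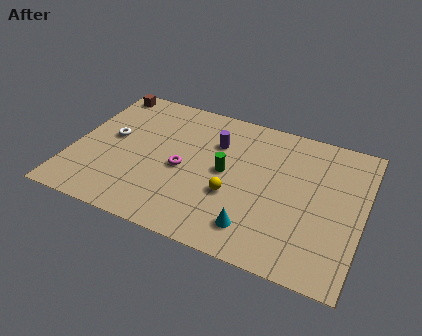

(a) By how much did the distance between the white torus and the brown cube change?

-0.4

The distance was about 3.8 in the first image and 3.4 in the second, so they moved 0.4 units closer together.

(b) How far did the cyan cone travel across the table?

1.5

From (10.8, 2.2) to (9.4, 1.8), the cyan cone covered √(1.4² + 0.4²) ≈ 1.5 units.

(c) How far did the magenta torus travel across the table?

2.6

The magenta torus was near (4.9, 1.8) before and (5.5, 4.3) after, so it travelled √(0.6² + 2.5²) ≈ 2.6 units.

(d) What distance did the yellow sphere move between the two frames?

0.8

The yellow sphere moved from about (8.4, 2.8) to (8.1, 3.5), a distance of √(0.3² + 0.7²) ≈ 0.8.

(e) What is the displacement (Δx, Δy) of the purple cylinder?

(-0.7, -0.5)

The purple cylinder started near (7.6, 7.2) and ended near (6.9, 6.7).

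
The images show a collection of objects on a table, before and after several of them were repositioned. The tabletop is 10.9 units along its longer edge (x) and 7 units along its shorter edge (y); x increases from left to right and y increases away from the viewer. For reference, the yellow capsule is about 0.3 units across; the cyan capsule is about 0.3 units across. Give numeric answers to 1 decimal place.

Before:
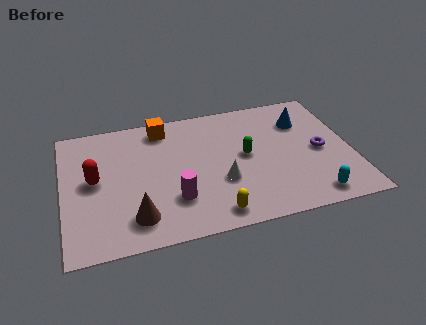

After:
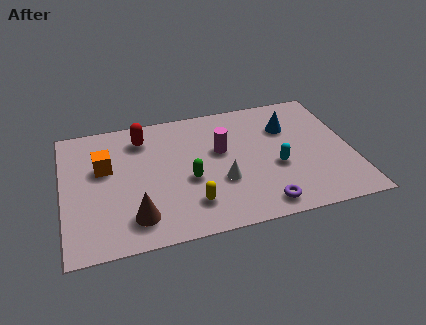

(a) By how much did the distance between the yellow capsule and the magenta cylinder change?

+1.1

They were about 1.8 units apart before and 2.9 after — 1.1 units further apart.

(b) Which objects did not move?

the brown cone and the white cone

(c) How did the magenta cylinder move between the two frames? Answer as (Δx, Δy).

(1.9, 2.2)

The magenta cylinder was at about (4.1, 2.0) and moved to about (6.0, 4.2).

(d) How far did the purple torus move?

3.4

From (9.7, 3.3) to (7.3, 0.9), the purple torus covered √(2.4² + 2.4²) ≈ 3.4 units.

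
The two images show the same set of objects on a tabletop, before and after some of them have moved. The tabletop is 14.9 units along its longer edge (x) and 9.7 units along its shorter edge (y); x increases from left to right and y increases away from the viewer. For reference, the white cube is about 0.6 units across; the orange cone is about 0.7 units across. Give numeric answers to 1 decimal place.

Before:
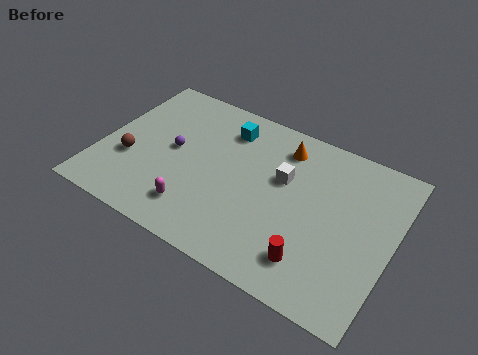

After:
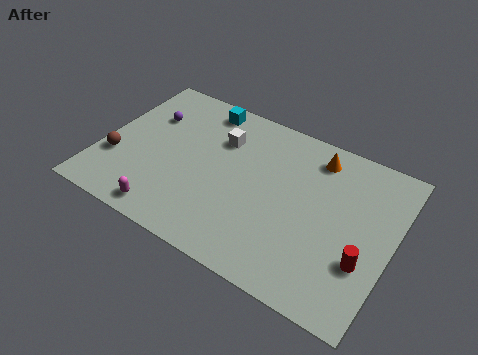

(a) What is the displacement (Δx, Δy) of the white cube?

(-3.4, 0.9)

The white cube was at about (9.2, 6.0) and moved to about (5.8, 6.9).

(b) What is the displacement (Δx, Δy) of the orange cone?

(1.7, 0.2)

The orange cone was at about (8.9, 7.9) and moved to about (10.6, 8.1).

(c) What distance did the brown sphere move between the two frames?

0.8

The brown sphere moved from about (1.6, 3.5) to (0.9, 3.2), a distance of √(0.7² + 0.3²) ≈ 0.8.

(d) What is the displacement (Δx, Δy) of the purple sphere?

(-1.6, 1.6)

The purple sphere was at about (3.6, 5.1) and moved to about (2.0, 6.7).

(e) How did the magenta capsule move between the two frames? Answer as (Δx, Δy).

(-1.3, -0.9)

The magenta capsule was at about (5.3, 2.0) and moved to about (4.0, 1.1).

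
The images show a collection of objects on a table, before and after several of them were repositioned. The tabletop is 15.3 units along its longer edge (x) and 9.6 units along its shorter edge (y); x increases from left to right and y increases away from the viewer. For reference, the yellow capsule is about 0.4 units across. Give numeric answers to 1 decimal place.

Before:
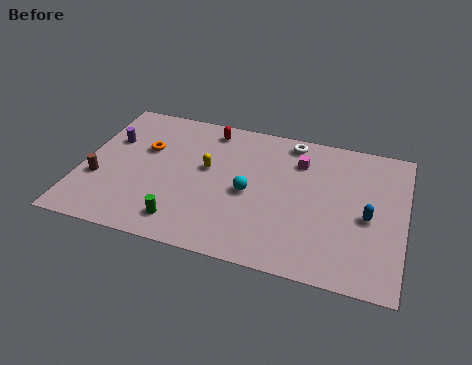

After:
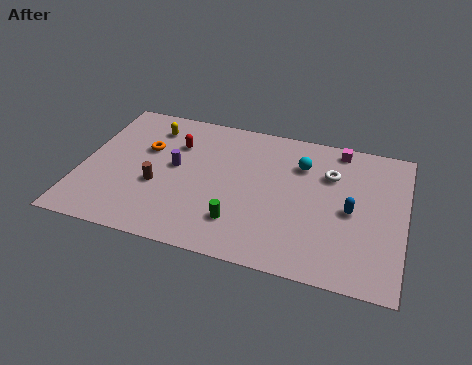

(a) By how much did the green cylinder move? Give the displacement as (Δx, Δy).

(2.6, 0.7)

The green cylinder was at about (5.1, 1.6) and moved to about (7.7, 2.3).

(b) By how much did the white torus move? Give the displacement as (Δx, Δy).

(2.0, -1.8)

The white torus was at about (9.7, 8.5) and moved to about (11.7, 6.7).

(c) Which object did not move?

the orange torus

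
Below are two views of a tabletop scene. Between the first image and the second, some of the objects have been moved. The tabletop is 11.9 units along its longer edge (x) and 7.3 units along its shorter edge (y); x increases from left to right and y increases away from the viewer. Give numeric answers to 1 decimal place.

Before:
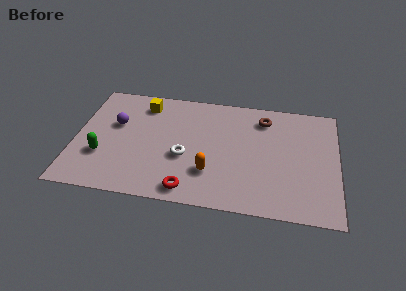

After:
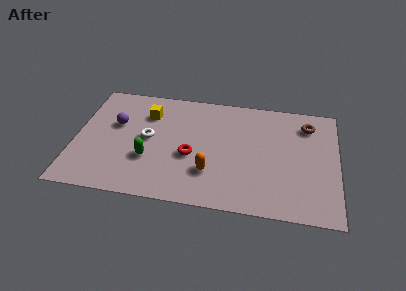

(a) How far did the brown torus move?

2.0

The brown torus moved from about (8.5, 5.9) to (10.5, 5.8), a distance of √(2.0² + 0.1²) ≈ 2.0.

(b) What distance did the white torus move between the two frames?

1.9

The white torus moved from about (5.0, 2.9) to (3.3, 3.8), a distance of √(1.7² + 0.9²) ≈ 1.9.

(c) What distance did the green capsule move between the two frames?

2.1

From (1.3, 2.4) to (3.4, 2.5), the green capsule covered √(2.1² + 0.1²) ≈ 2.1 units.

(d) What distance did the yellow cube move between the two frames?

0.6

The yellow cube moved from about (3.0, 6.0) to (3.2, 5.4), a distance of √(0.2² + 0.6²) ≈ 0.6.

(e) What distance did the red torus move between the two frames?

2.1

From (5.3, 0.9) to (5.3, 3.0), the red torus covered √(0.0² + 2.1²) ≈ 2.1 units.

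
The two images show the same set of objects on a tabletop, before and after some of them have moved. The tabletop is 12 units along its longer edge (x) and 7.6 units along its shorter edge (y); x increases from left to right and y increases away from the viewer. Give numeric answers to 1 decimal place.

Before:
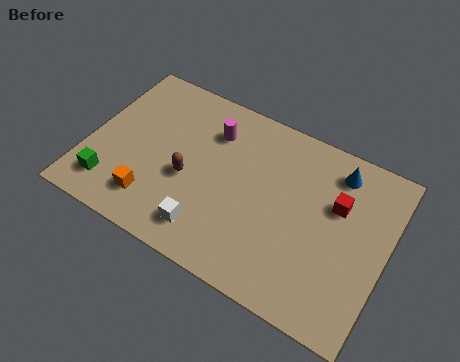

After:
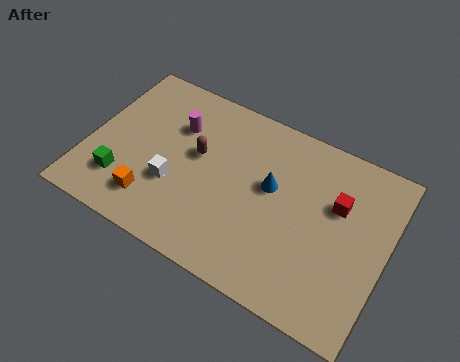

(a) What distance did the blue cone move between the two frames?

3.1

The blue cone moved from about (9.7, 6.3) to (7.3, 4.4), a distance of √(2.4² + 1.9²) ≈ 3.1.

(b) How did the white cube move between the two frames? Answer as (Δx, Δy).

(-1.6, 1.3)

From the two frames, the white cube sits at roughly (5.2, 1.4) before and (3.6, 2.7) after.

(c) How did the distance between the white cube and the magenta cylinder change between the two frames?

-1.7

They were about 4.3 units apart before and 2.6 after — 1.7 units closer together.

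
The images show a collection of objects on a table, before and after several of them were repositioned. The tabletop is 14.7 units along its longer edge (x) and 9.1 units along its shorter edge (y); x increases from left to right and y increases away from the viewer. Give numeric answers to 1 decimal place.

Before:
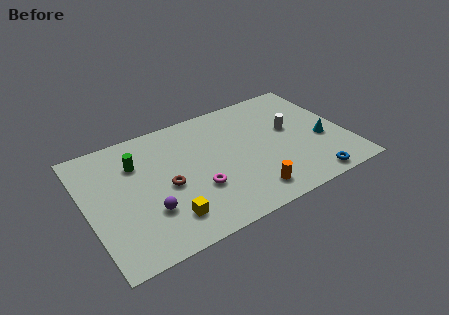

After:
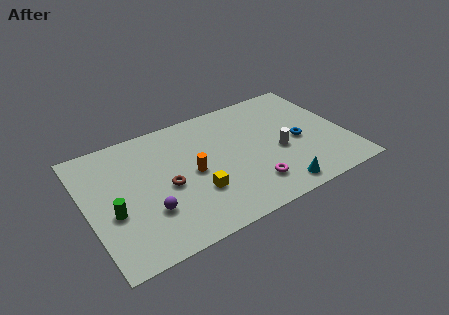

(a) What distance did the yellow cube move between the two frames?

2.1

The yellow cube moved from about (4.1, 1.9) to (5.9, 2.9), a distance of √(1.8² + 1.0²) ≈ 2.1.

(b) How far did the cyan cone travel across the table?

4.0

From (13.3, 3.6) to (10.2, 1.1), the cyan cone covered √(3.1² + 2.5²) ≈ 4.0 units.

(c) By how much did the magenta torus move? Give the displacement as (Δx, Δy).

(2.9, -1.1)

The magenta torus was at about (6.0, 3.1) and moved to about (8.9, 2.0).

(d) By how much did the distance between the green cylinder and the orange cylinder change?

-2.9

Before: roughly 7.6 units apart; after: 4.7. That's 2.9 units closer together.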